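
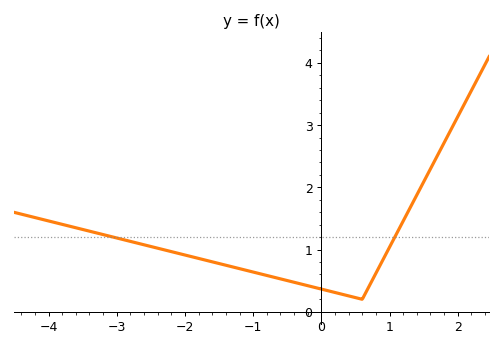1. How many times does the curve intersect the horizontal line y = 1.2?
2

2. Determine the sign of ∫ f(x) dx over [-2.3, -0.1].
positive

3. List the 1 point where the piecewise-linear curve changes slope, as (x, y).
(0.6, 0.2)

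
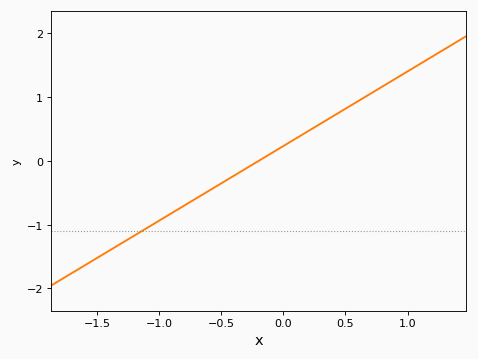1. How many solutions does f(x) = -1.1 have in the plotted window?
1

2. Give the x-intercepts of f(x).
-0.2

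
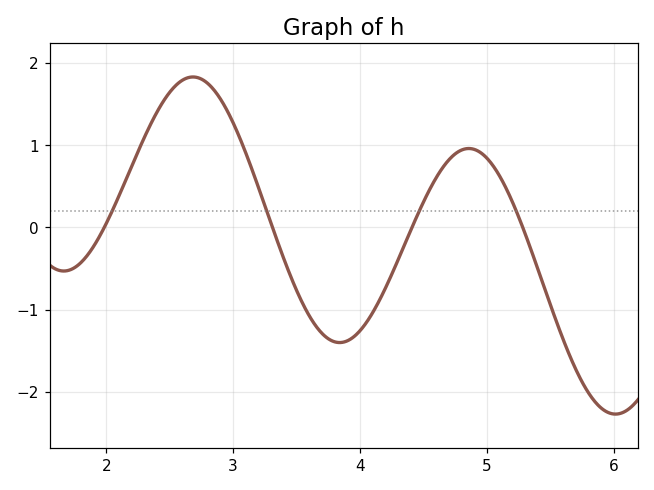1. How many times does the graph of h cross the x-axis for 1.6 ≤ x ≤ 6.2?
4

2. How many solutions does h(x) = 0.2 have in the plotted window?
4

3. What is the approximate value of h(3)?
1.3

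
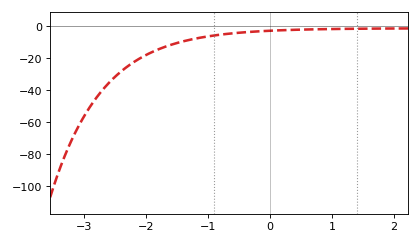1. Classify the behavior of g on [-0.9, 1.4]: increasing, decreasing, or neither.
increasing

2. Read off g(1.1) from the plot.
-1.53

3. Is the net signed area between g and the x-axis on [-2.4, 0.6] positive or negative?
negative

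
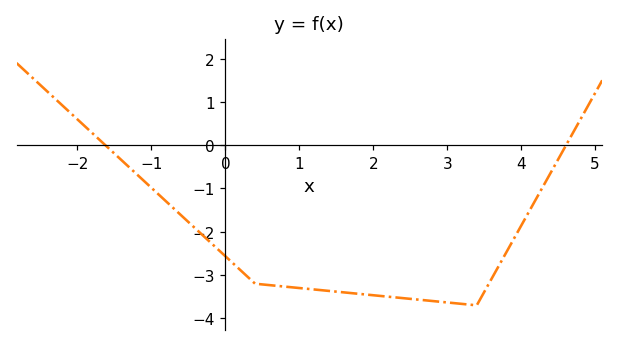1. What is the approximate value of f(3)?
-3.63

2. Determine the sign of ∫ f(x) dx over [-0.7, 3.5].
negative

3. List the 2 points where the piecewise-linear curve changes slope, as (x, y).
(0.4, -3.2); (3.4, -3.7)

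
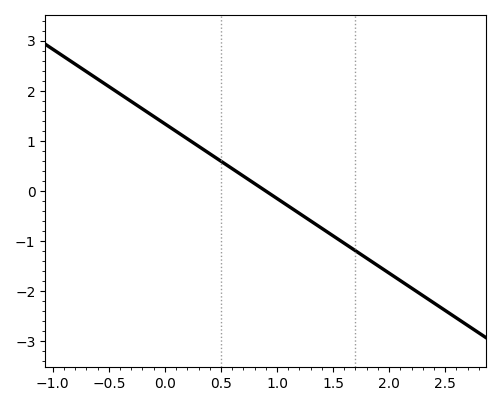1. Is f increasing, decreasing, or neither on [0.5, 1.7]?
decreasing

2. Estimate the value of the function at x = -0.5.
2.09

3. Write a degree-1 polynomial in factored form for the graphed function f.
y = -1.49(x - 0.9)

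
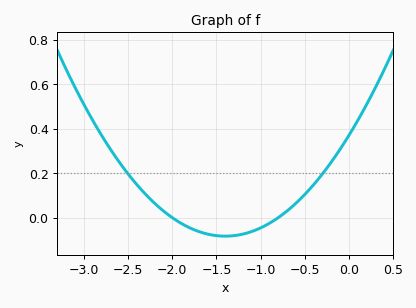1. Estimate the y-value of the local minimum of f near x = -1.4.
-0.083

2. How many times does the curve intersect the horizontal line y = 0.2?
2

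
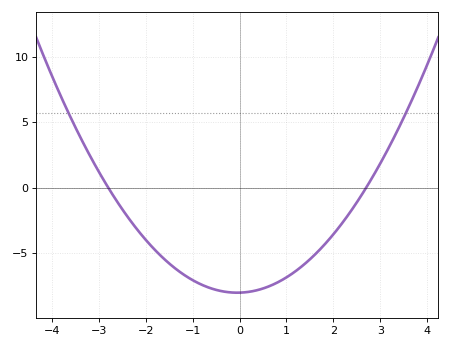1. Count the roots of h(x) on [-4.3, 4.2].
2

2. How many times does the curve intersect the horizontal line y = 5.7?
2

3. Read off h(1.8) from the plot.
-4.39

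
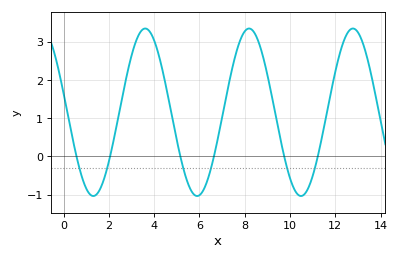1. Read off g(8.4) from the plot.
3.27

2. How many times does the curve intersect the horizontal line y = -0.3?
6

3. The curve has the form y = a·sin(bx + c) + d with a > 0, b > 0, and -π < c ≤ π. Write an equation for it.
y = 2.2sin(1.37x + 2.91) + 1.16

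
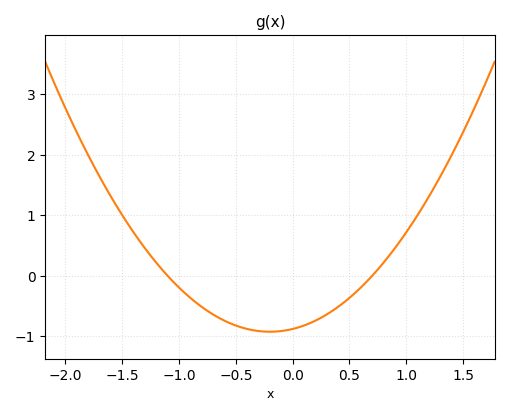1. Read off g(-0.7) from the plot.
-0.638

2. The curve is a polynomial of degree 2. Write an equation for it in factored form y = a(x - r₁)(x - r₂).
y = 1.14(x + 1.1)(x - 0.7)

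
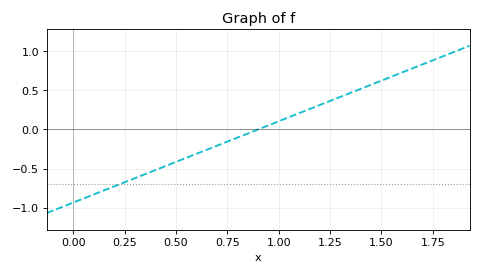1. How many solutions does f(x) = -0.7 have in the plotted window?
1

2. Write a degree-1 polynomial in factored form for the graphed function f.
y = 1.04(x - 0.9)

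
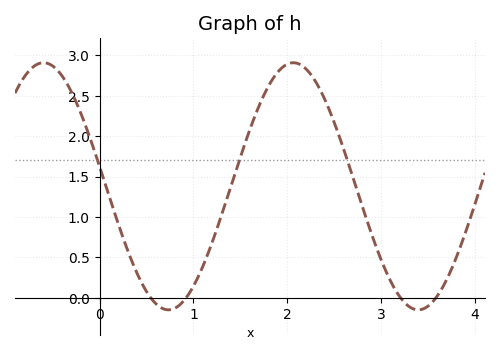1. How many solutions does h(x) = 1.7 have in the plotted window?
3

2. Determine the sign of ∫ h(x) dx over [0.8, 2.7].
positive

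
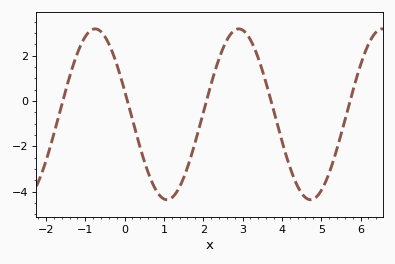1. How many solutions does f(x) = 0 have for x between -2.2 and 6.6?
5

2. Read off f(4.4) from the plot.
-3.77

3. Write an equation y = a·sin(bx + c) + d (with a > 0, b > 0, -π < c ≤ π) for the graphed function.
y = 3.77sin(1.72x + 2.86) - 0.59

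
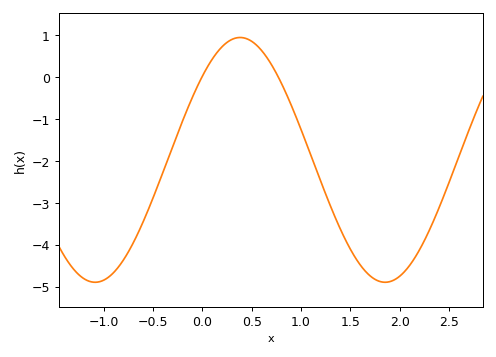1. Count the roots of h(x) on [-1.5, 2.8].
2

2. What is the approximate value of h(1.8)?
-4.87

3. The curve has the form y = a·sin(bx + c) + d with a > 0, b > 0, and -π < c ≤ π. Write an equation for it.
y = 2.92sin(2.14x + 0.752) - 1.97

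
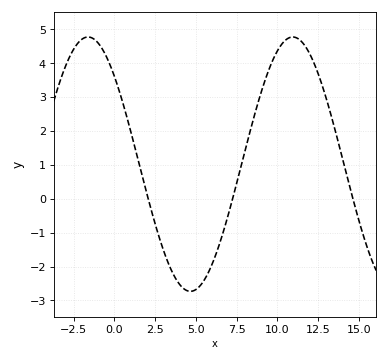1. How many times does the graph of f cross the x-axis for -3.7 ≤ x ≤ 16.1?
3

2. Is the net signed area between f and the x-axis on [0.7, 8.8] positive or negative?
negative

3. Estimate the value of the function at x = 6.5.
-1.3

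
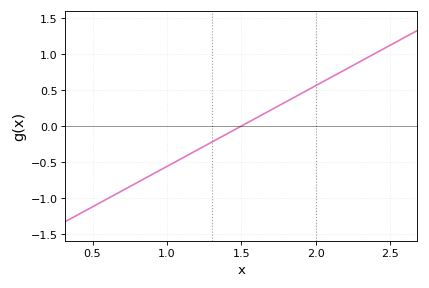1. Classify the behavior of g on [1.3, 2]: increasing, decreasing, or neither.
increasing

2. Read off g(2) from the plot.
0.55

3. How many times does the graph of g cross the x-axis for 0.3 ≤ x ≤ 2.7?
1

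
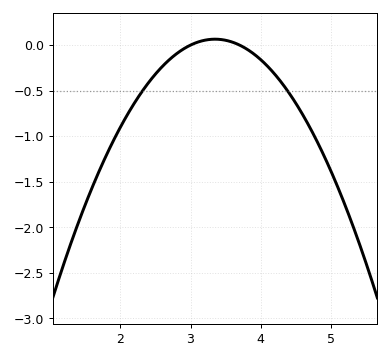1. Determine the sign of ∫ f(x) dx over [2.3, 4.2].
negative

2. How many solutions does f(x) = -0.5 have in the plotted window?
2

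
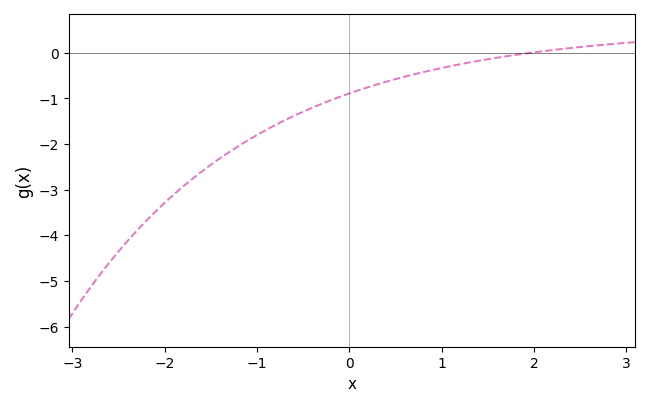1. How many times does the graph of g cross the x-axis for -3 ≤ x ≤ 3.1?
1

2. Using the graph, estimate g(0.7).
-0.472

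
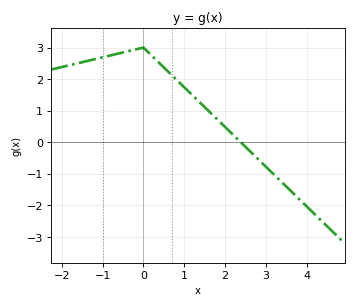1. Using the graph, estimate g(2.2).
0.2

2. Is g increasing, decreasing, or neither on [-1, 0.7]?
neither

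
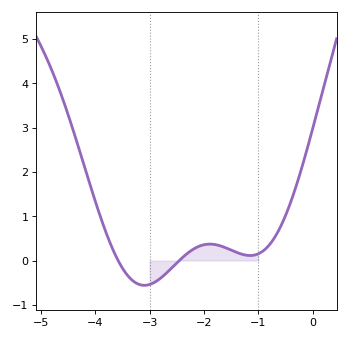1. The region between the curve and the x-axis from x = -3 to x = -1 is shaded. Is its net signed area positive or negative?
positive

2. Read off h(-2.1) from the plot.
0.317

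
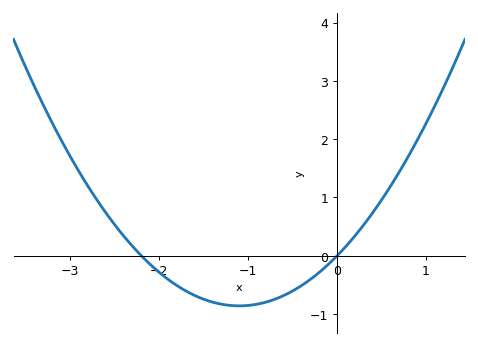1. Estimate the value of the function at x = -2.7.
1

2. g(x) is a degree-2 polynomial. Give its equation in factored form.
y = 0.71(x + 2.2)(x - 0)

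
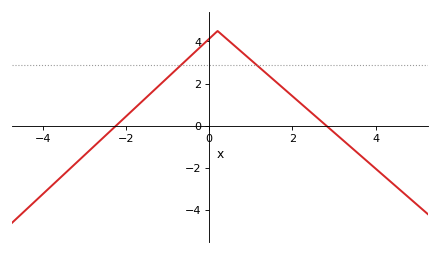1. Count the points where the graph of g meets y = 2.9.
2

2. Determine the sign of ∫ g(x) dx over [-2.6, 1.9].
positive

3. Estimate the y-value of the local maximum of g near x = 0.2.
4.4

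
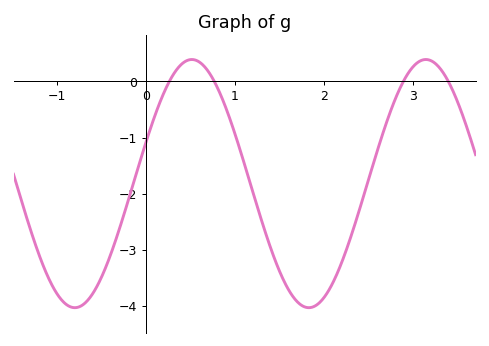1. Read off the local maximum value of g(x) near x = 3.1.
0.39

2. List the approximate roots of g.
0.262, 0.767, 2.89, 3.4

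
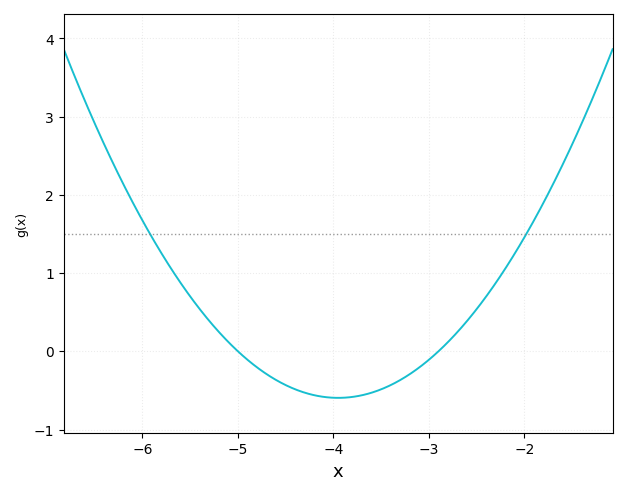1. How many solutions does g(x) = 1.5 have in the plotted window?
2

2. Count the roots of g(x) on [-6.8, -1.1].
2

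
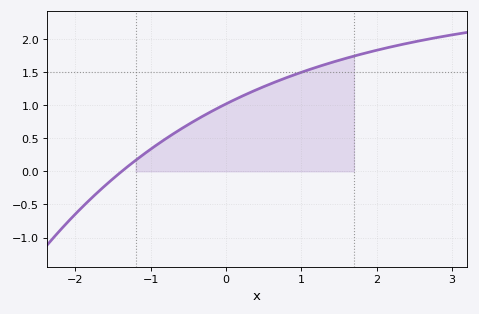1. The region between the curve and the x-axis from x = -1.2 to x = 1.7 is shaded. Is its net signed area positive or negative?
positive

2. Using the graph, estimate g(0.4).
1.23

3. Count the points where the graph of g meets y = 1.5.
1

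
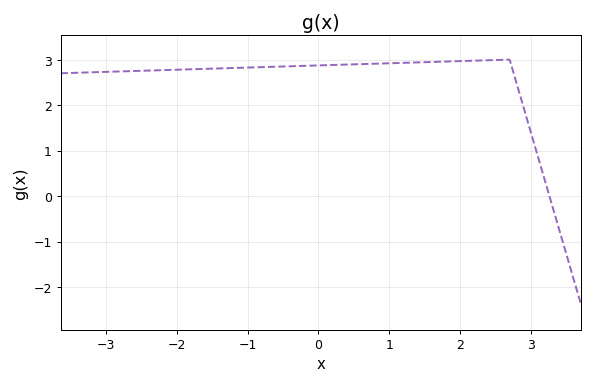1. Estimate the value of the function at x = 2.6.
3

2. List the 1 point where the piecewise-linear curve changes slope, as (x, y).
(2.7, 3)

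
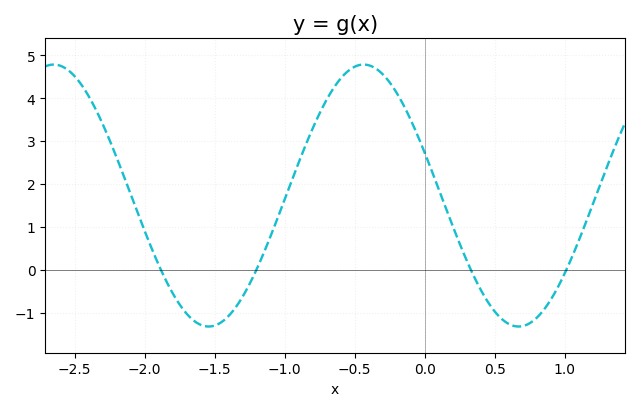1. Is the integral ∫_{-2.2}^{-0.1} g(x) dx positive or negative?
positive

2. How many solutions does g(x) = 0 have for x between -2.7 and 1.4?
4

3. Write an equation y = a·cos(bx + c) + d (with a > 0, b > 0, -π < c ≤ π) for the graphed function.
y = 3.05cos(2.8x + 1.2) + 1.73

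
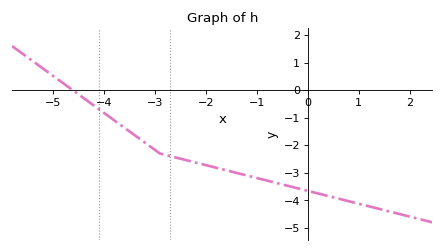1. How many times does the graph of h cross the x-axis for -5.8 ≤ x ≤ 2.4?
1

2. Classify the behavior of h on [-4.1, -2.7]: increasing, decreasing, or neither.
decreasing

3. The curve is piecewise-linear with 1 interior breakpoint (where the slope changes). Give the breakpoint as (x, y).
(-2.9, -2.3)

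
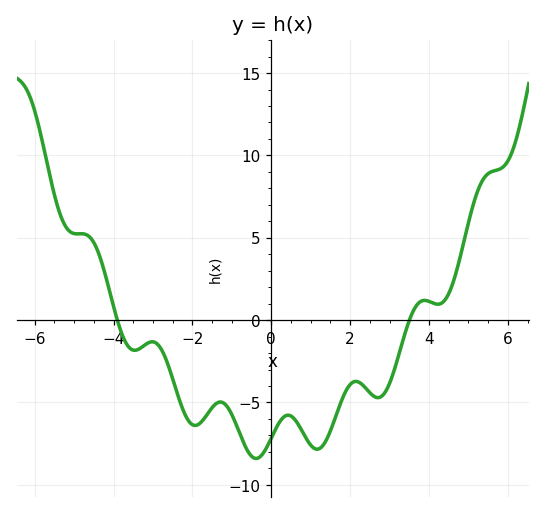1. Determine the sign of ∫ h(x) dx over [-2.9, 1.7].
negative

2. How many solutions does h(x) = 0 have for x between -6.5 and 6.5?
2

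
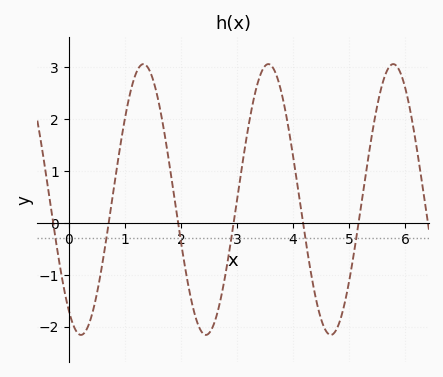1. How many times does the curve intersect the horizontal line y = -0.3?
6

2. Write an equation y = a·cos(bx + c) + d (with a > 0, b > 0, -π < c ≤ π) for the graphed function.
y = 2.61cos(2.82x + 2.53) + 0.45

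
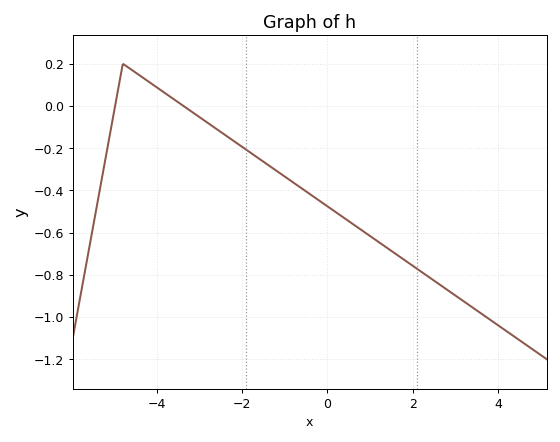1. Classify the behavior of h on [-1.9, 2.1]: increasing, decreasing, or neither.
decreasing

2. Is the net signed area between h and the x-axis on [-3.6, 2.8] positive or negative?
negative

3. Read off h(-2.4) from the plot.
-0.14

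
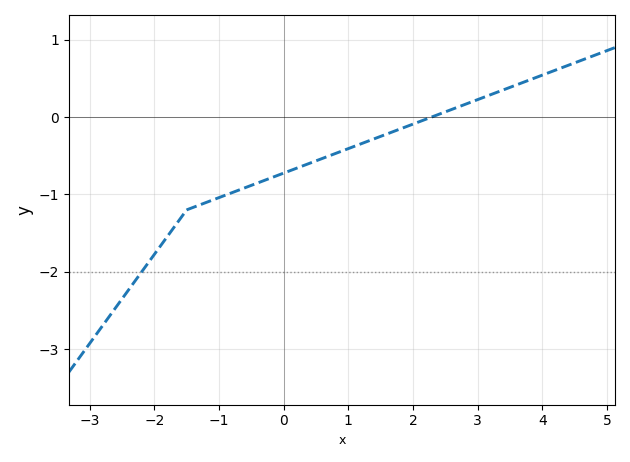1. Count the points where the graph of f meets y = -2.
1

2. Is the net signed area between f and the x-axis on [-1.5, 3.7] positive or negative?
negative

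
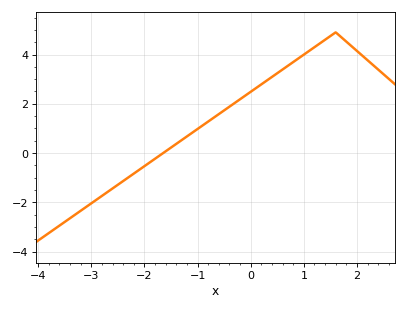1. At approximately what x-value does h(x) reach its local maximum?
1.6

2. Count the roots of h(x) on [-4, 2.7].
1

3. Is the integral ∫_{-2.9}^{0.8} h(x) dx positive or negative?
positive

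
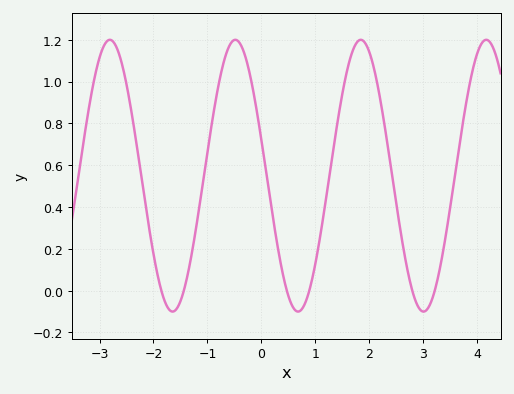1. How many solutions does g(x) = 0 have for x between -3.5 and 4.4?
6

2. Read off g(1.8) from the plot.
1.2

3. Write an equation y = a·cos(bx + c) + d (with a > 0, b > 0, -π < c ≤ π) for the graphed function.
y = 0.65cos(2.7x + 1.3) + 0.55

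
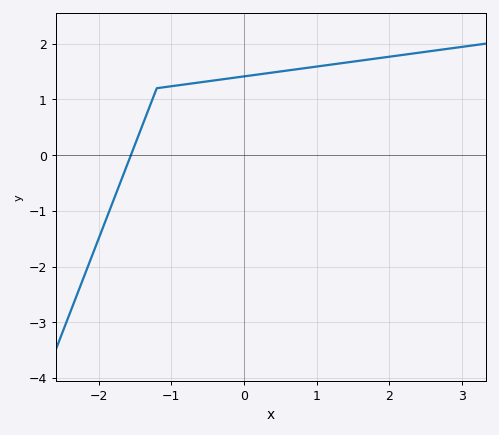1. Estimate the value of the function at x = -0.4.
1.3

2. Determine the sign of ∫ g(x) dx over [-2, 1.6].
positive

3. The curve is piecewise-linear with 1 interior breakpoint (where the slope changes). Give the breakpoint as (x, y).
(-1.2, 1.2)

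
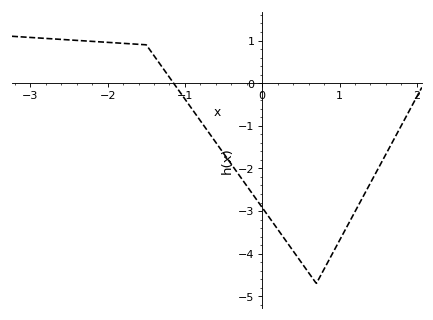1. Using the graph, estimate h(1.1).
-3.35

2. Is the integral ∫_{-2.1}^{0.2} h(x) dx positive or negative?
negative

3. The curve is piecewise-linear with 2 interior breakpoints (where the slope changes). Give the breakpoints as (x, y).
(-1.5, 0.9); (0.7, -4.7)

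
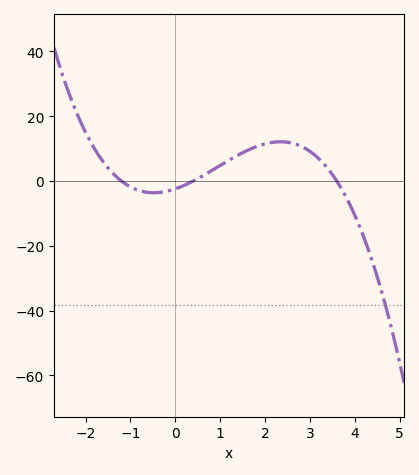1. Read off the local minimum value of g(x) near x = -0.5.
-4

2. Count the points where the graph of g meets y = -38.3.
1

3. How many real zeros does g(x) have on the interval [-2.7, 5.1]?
3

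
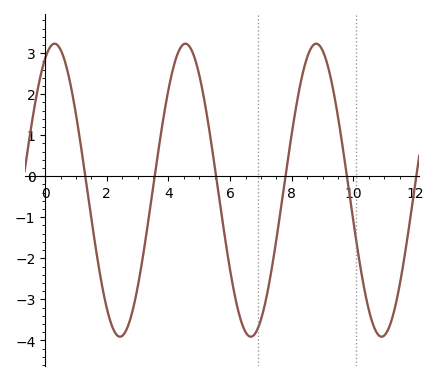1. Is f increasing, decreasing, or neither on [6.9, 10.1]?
neither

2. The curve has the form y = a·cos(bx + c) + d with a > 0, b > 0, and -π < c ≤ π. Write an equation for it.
y = 3.57cos(1.48x - 0.45) - 0.34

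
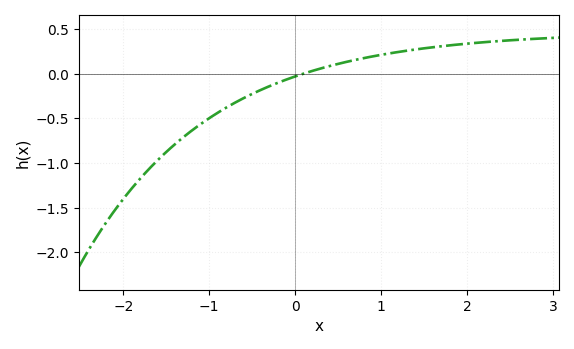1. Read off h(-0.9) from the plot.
-0.45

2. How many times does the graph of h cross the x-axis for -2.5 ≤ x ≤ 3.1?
1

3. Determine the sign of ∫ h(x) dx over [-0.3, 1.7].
positive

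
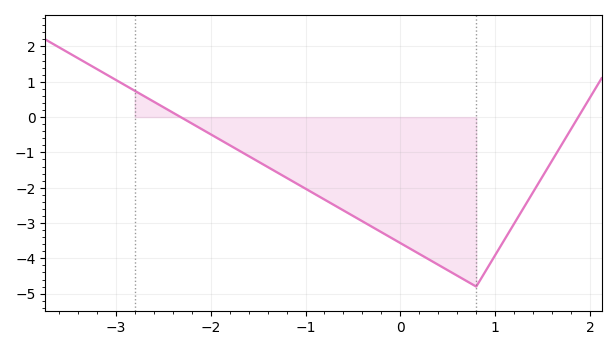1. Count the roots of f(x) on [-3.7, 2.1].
2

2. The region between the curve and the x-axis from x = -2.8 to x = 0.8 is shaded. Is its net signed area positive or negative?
negative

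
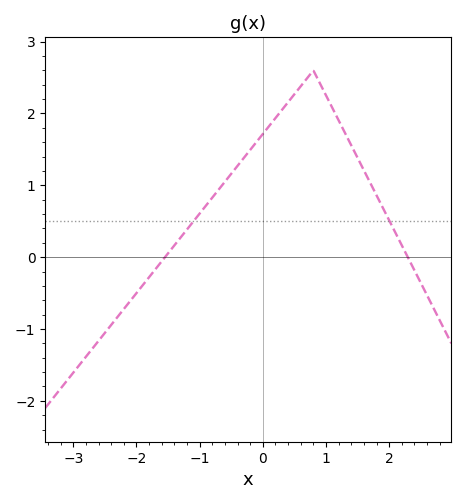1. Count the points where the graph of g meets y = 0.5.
2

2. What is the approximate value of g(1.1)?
2.08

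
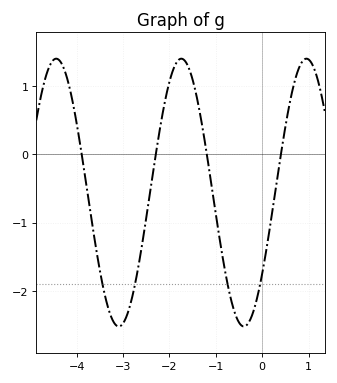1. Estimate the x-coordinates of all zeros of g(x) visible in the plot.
-3.9, -2.3, -1.2, 0.4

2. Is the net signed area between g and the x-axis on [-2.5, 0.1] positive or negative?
negative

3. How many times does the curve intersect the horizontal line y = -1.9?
4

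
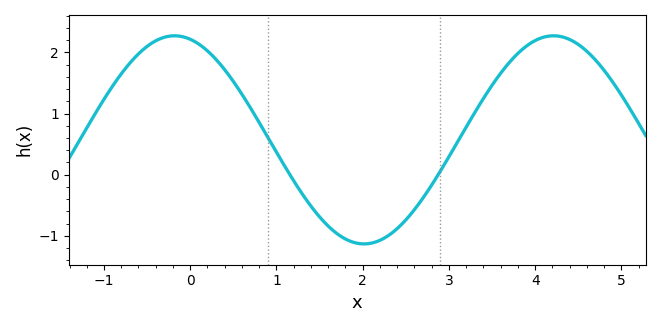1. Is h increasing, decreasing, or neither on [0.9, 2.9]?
neither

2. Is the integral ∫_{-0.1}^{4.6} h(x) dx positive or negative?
positive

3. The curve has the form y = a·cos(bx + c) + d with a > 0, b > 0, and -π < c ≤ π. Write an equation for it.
y = 1.7cos(1.43x + 0.26) + 0.57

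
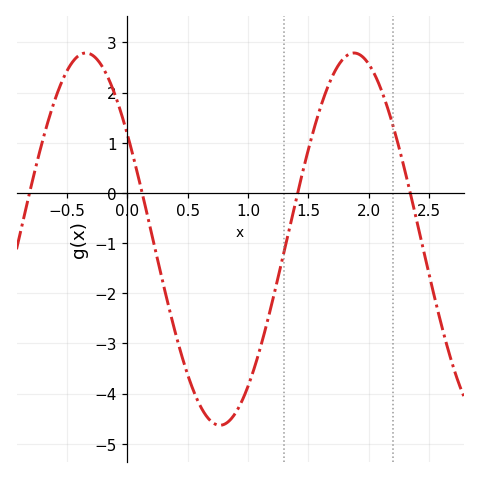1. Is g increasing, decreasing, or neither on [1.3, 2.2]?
neither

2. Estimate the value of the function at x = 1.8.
2.7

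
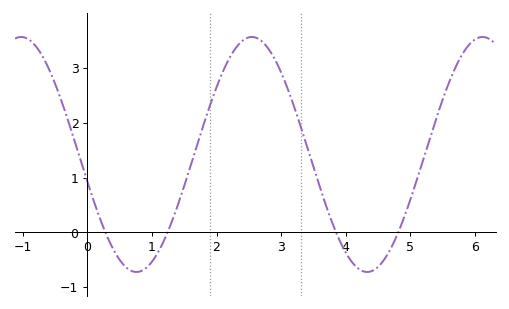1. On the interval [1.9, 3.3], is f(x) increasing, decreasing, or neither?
neither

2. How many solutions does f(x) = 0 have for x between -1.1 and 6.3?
4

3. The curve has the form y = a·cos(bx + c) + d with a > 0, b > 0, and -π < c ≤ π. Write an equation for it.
y = 2.14cos(1.8x + 1.8) + 1.42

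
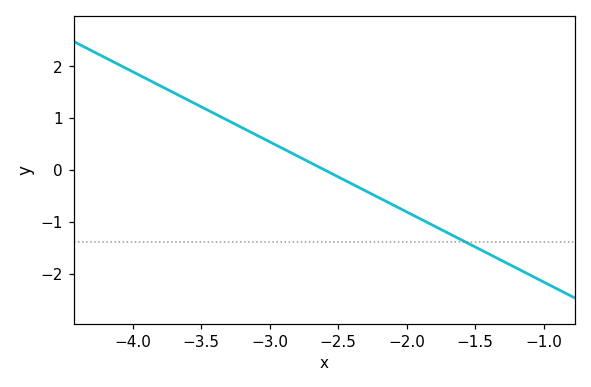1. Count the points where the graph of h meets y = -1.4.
1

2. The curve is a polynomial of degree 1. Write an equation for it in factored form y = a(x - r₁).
y = -1.35(x + 2.6)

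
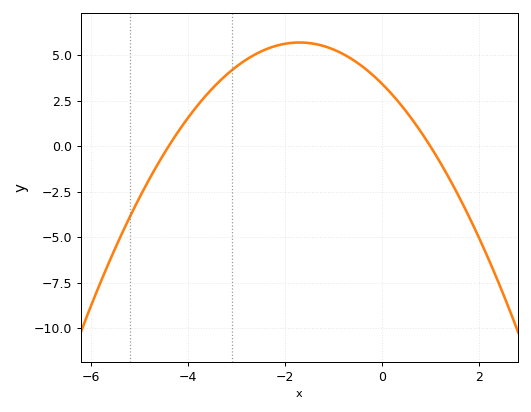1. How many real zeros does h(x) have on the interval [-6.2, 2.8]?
2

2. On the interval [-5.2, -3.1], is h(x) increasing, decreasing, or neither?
increasing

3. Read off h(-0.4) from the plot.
4.4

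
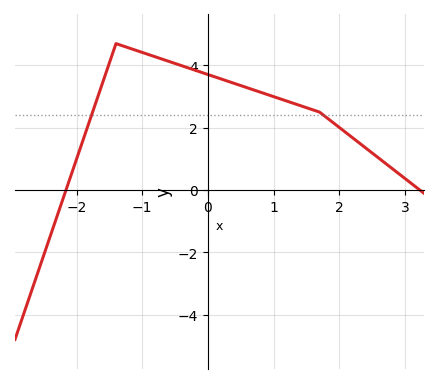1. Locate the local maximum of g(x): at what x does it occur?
-1.4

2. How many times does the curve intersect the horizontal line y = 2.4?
2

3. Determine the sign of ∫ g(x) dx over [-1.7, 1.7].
positive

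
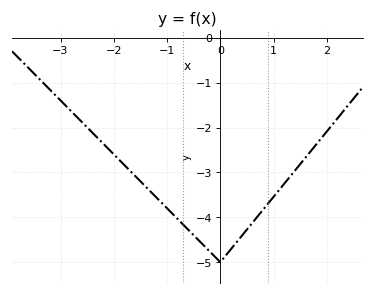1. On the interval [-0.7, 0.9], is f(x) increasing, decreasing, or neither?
neither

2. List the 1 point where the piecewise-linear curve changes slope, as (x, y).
(0, -5)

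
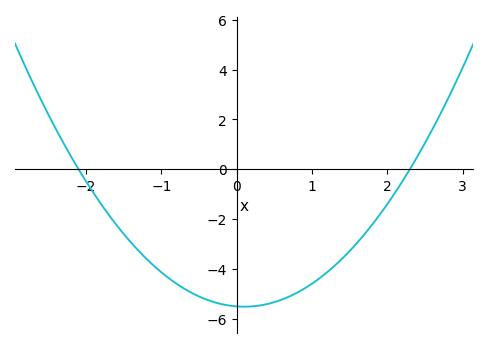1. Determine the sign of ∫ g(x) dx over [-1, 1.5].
negative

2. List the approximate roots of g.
-2.1, 2.3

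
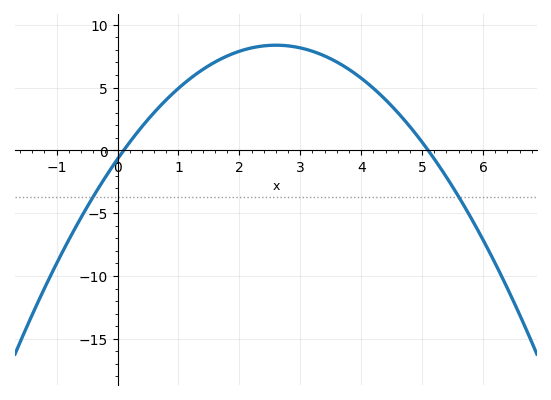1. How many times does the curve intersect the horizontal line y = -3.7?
2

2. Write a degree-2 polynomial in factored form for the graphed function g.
y = -1.34(x - 0.1)(x - 5.1)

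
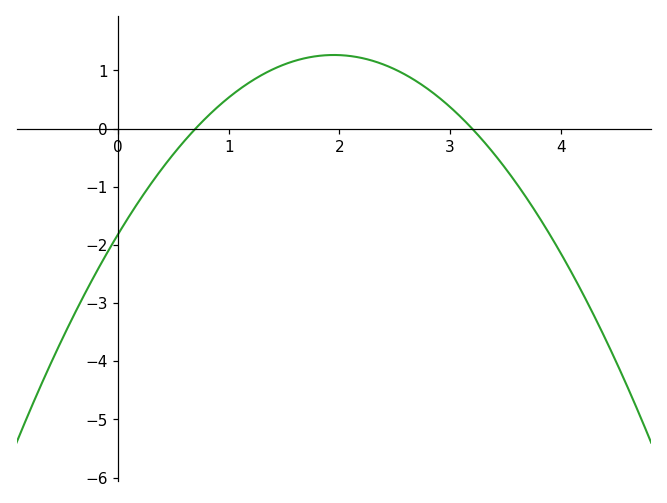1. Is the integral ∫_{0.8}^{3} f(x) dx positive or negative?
positive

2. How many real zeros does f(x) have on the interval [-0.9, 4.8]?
2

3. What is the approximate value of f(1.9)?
1.26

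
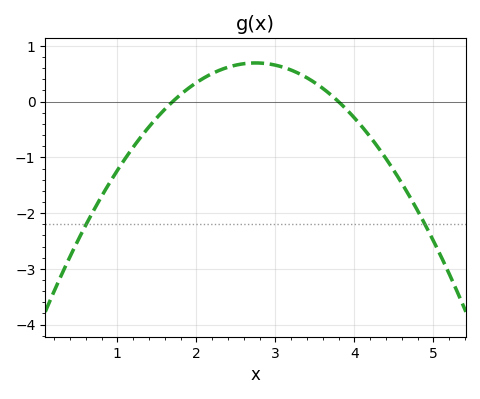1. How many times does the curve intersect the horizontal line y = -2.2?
2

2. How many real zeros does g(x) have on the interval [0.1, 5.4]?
2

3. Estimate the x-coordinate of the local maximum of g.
2.75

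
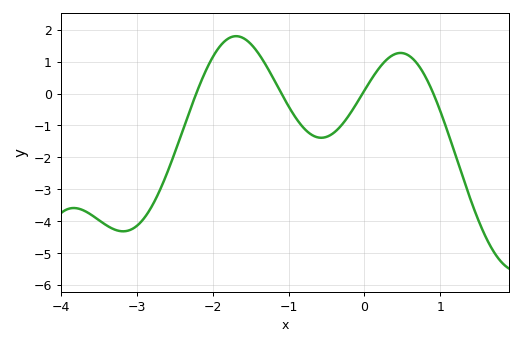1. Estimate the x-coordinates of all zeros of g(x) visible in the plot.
-2.2, -1.1, 0, 0.9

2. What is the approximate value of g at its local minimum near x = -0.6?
-1.4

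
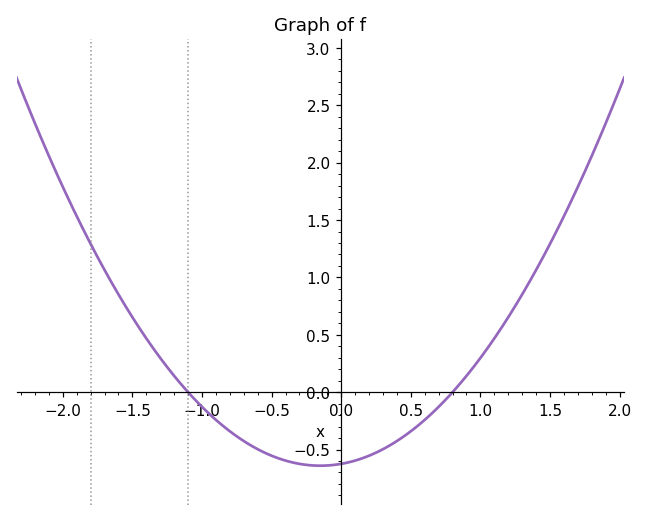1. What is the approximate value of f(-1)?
-0.15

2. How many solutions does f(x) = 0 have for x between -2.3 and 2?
2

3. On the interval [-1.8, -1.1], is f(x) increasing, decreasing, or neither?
decreasing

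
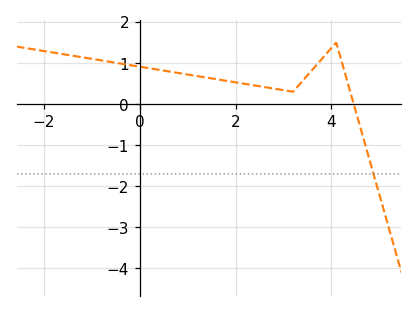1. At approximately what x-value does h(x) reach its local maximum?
4.1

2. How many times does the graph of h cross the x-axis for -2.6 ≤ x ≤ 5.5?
1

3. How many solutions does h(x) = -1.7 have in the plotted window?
1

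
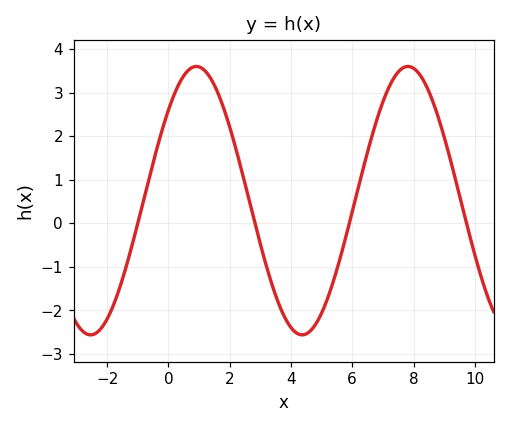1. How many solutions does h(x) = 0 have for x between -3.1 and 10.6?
4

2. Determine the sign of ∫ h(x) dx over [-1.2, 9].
positive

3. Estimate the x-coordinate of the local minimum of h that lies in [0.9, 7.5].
4.37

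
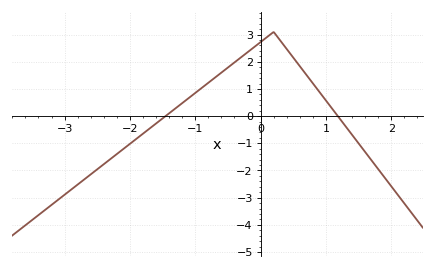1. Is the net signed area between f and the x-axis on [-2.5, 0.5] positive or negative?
positive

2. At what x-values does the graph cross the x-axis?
-1.46, 1.18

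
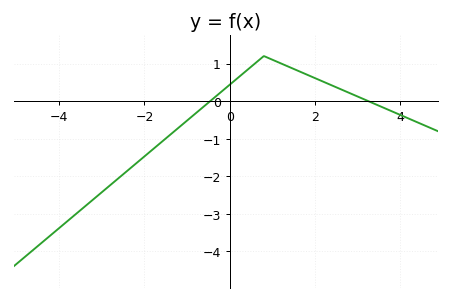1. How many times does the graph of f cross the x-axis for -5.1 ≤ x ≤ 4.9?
2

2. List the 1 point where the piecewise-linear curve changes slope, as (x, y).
(0.8, 1.2)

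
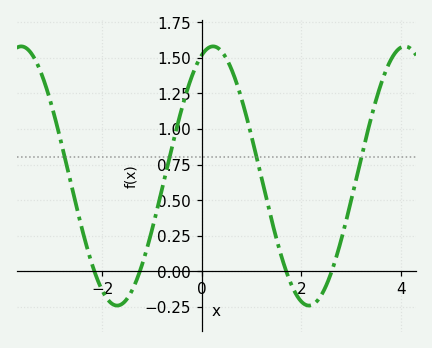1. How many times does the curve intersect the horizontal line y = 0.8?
4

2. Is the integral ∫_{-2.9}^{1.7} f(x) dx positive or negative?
positive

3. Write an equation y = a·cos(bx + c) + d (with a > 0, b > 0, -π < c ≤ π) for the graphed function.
y = 0.91cos(1.6x - 0.37) + 0.67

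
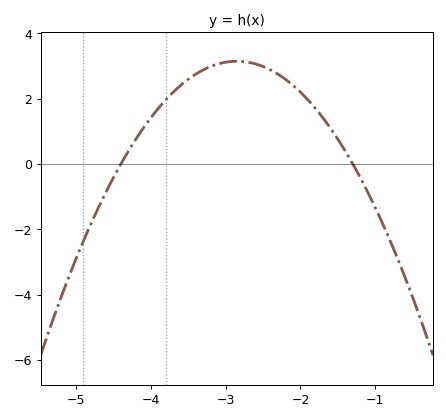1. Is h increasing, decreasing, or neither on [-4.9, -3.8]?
increasing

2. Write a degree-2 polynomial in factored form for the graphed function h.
y = -1.31(x + 4.4)(x + 1.3)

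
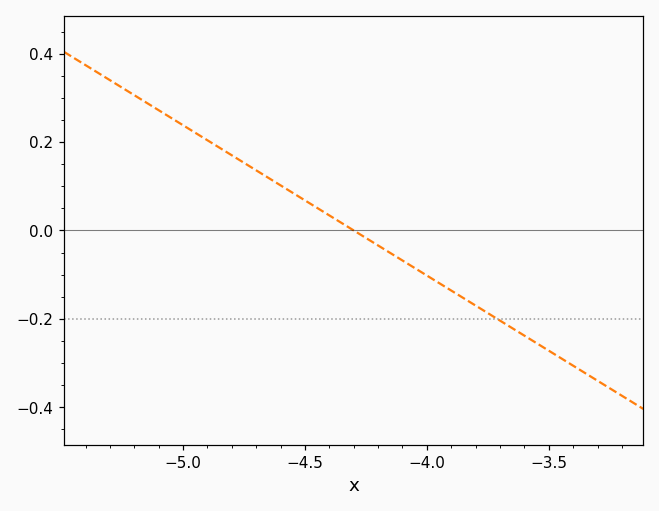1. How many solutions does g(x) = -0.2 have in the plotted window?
1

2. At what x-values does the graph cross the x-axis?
-4.3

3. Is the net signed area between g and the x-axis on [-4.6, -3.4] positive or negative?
negative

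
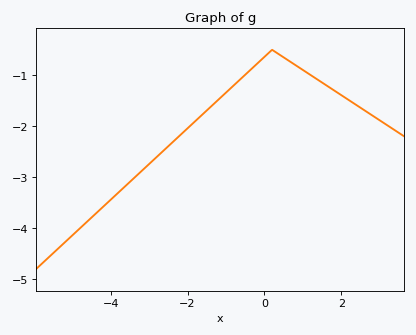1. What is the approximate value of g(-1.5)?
-1.69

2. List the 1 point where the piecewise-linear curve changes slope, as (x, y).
(0.2, -0.5)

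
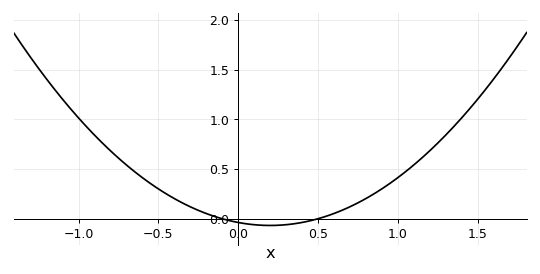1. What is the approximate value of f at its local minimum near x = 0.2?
-0.068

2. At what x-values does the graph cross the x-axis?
-0.1, 0.5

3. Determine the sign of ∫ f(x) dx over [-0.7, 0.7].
positive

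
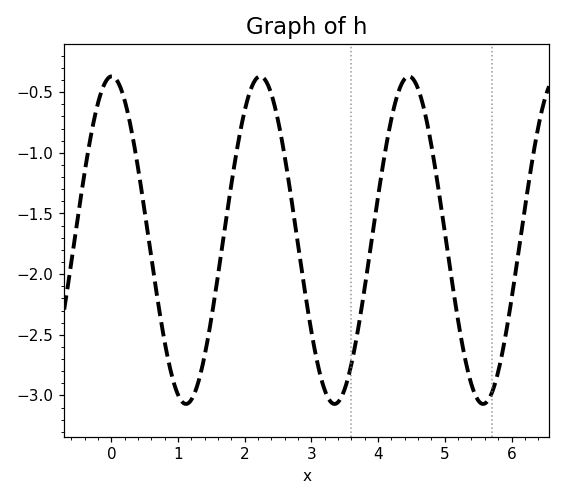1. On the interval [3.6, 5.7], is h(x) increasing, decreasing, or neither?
neither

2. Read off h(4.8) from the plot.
-0.95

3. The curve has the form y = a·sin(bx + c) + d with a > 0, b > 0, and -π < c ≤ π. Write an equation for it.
y = 1.35sin(2.8x + 1.6) - 1.72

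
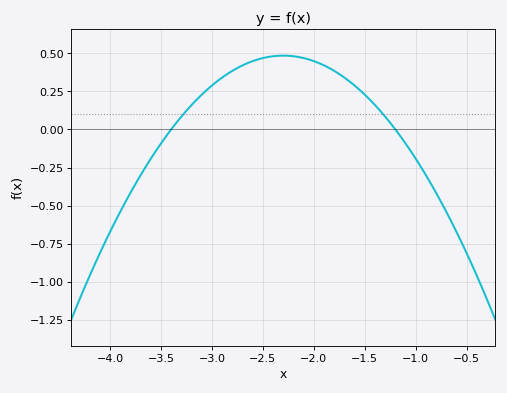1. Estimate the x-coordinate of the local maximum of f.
-2.3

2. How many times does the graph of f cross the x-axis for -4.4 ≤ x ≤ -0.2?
2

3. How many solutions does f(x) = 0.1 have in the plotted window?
2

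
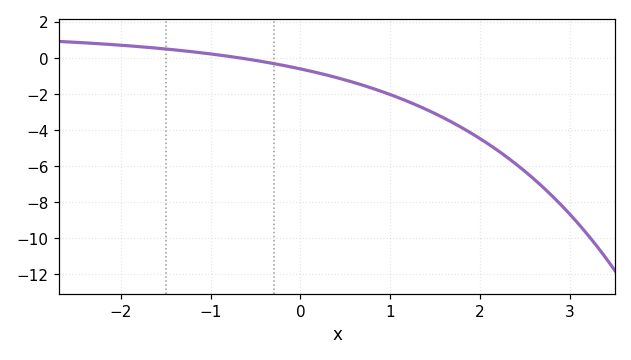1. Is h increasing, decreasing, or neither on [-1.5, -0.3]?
decreasing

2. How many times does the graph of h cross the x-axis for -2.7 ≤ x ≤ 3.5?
1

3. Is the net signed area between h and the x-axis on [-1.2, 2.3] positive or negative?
negative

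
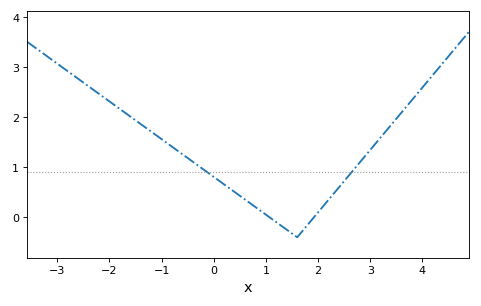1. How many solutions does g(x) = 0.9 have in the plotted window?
2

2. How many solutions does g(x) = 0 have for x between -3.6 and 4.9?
2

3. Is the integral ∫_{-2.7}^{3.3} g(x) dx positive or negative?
positive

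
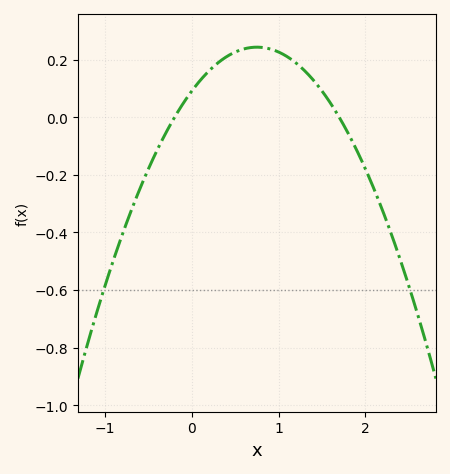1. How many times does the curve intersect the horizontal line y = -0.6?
2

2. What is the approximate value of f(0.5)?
0.227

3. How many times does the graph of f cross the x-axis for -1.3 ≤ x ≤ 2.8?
2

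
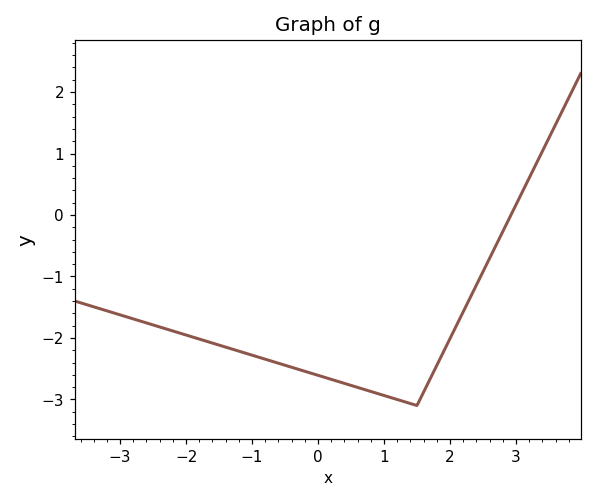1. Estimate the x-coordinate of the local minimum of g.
1.4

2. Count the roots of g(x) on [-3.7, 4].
1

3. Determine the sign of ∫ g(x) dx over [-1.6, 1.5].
negative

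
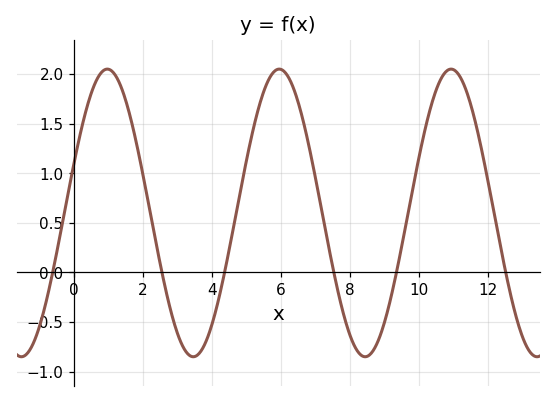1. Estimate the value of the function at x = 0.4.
1.7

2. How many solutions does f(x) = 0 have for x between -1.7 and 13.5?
6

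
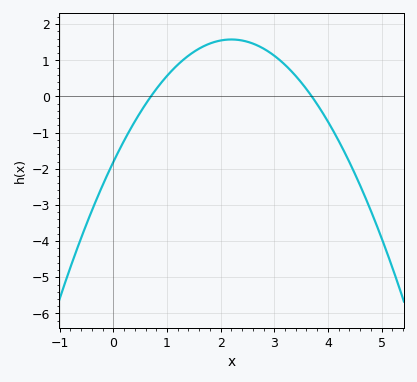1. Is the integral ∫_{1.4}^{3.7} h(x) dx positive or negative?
positive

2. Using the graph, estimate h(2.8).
1.32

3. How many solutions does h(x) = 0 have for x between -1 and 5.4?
2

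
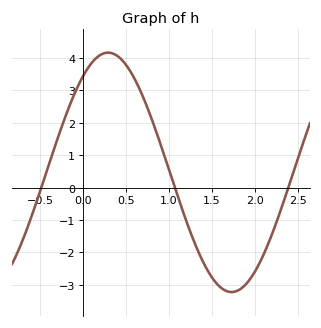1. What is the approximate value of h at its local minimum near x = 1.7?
-3.23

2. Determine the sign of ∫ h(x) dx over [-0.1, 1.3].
positive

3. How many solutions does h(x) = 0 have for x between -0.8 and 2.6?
3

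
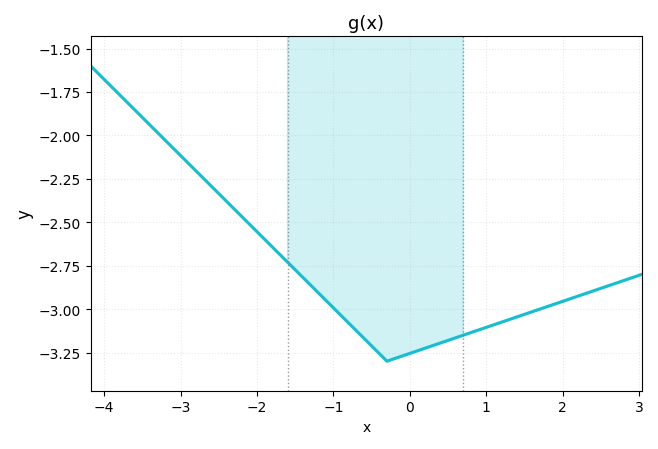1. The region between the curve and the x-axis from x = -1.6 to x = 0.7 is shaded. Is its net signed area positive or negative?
negative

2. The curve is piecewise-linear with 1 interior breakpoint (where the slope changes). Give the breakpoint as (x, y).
(-0.3, -3.3)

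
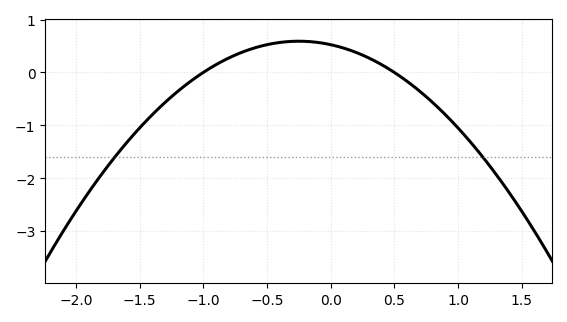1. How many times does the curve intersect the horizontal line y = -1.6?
2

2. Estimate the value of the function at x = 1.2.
-1.6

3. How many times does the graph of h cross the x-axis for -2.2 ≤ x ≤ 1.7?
2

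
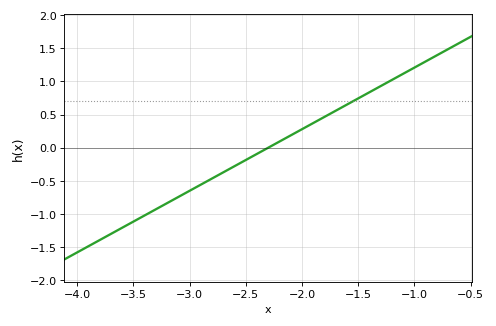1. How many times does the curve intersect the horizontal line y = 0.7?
1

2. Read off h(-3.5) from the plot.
-1.12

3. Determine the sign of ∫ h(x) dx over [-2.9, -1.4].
positive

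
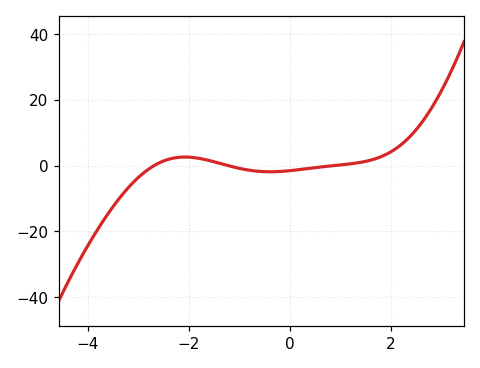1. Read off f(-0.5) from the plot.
-1.85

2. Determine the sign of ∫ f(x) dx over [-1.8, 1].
negative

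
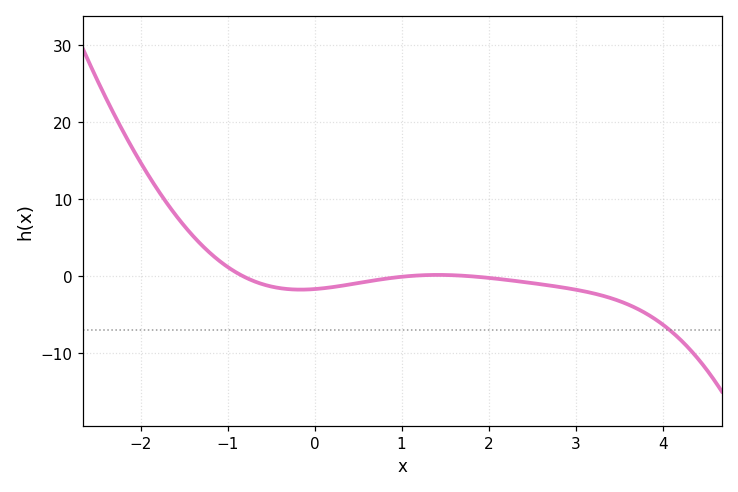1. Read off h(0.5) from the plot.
-0.942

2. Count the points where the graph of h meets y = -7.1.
1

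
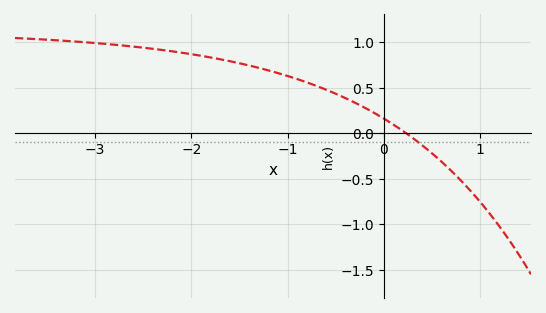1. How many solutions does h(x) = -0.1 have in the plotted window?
1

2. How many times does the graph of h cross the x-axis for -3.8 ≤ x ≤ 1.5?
1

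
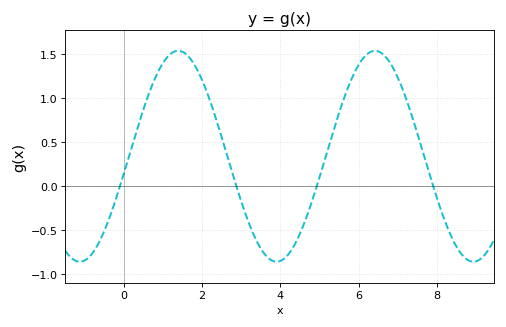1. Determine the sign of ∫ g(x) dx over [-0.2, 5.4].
positive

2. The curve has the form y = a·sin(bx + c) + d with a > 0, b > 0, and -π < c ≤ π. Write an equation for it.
y = 1.2sin(1.2x - 0.17) + 0.34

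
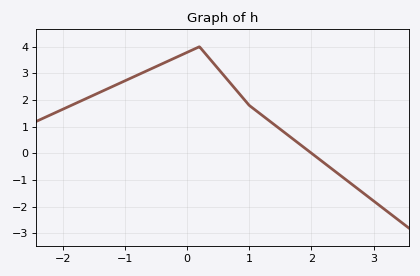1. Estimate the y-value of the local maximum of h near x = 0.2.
4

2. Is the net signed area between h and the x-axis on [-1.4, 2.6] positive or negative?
positive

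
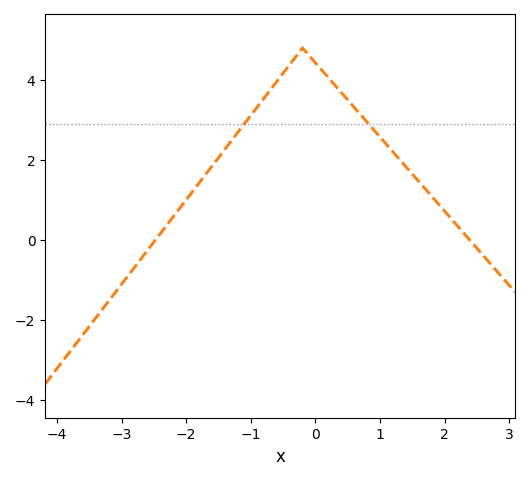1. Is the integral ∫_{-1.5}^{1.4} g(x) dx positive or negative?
positive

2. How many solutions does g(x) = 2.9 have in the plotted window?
2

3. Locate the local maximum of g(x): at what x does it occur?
-0.2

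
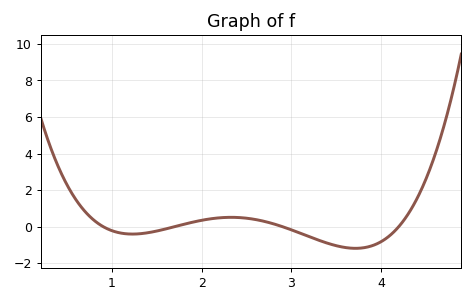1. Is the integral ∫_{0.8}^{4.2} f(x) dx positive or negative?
negative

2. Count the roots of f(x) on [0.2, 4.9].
4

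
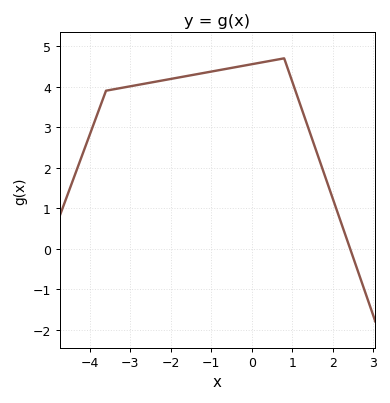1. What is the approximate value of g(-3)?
4.01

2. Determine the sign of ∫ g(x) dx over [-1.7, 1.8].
positive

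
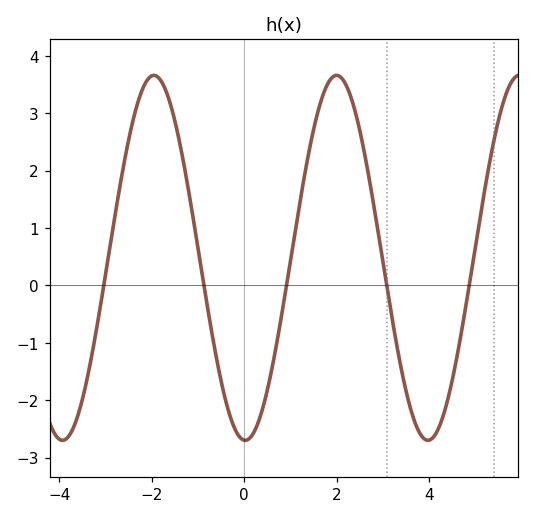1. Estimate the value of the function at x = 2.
3.66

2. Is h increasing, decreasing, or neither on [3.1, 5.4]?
neither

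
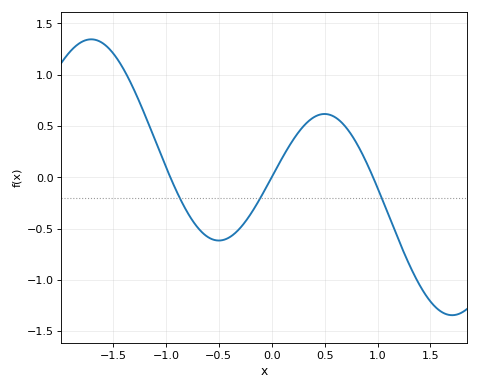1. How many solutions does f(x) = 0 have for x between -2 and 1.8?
3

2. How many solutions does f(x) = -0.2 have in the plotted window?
3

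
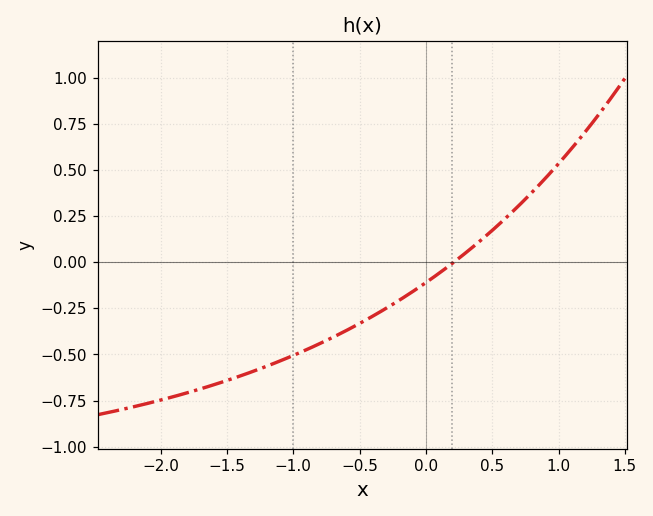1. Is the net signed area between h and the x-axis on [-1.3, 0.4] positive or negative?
negative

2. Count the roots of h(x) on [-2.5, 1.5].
1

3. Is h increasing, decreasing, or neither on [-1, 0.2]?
increasing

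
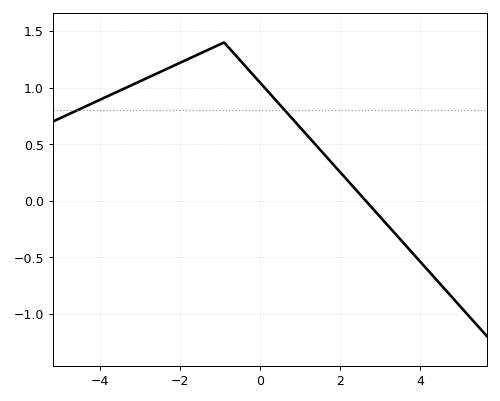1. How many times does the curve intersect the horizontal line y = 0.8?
2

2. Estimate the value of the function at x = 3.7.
-0.4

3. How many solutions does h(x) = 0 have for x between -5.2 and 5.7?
1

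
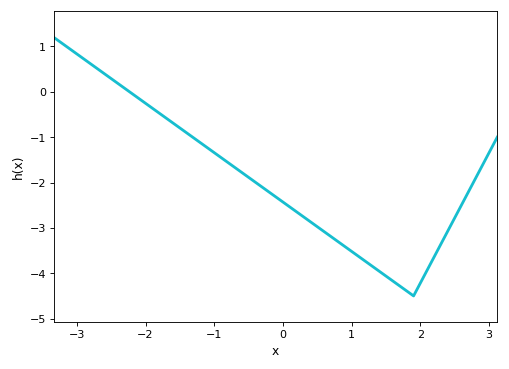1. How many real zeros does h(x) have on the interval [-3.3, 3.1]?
1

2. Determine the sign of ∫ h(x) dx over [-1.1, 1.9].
negative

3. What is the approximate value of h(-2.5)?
0.3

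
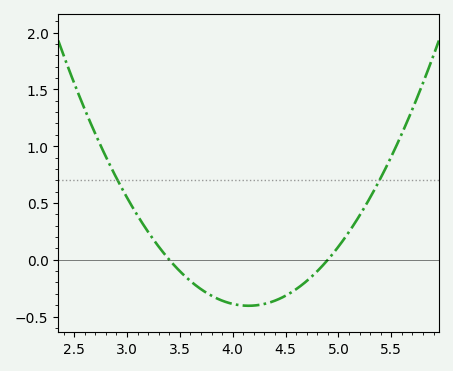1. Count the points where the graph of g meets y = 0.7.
2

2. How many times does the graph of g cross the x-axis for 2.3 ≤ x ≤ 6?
2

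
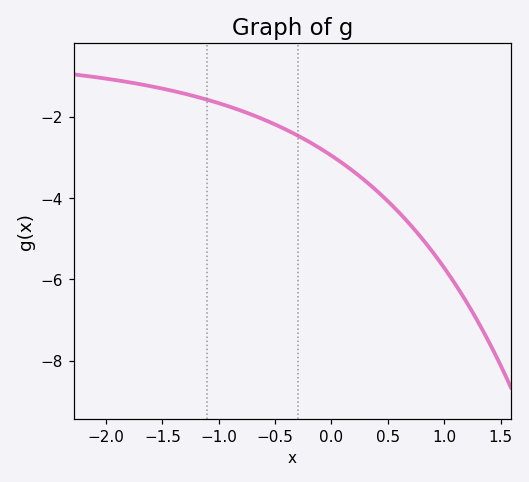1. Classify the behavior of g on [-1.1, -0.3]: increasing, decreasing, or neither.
decreasing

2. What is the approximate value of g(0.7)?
-4.6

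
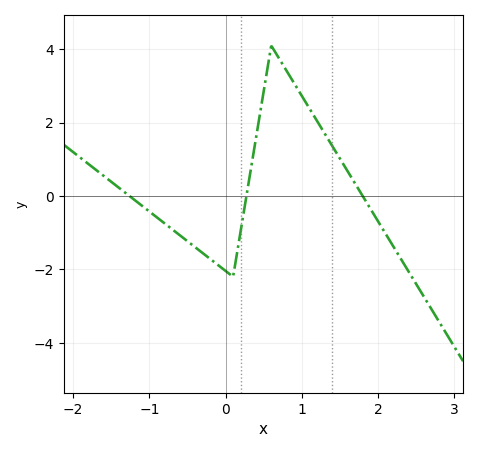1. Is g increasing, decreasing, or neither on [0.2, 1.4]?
neither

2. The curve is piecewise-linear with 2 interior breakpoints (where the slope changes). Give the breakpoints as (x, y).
(0.1, -2.2); (0.6, 4.1)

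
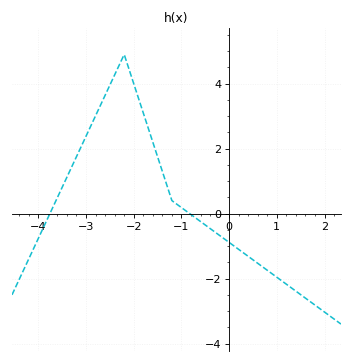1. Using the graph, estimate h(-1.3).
0.85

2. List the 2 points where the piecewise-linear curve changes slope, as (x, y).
(-2.2, 4.9); (-1.2, 0.4)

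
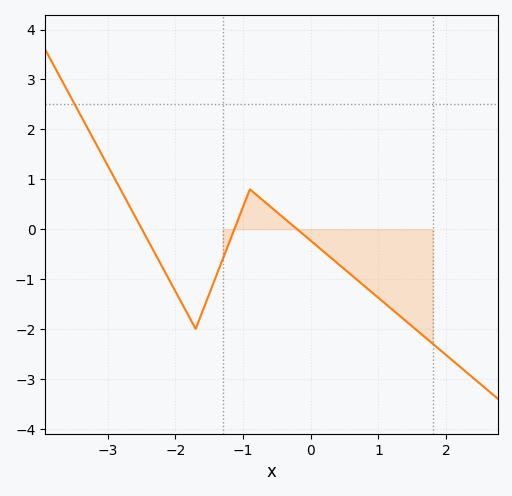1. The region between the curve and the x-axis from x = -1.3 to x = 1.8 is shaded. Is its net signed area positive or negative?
negative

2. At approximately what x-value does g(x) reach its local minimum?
-1.7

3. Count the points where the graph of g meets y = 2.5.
1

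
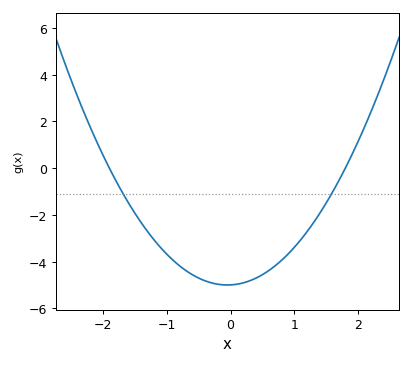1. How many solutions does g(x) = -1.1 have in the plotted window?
2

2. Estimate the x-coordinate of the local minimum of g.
-0.05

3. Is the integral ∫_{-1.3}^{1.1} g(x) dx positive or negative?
negative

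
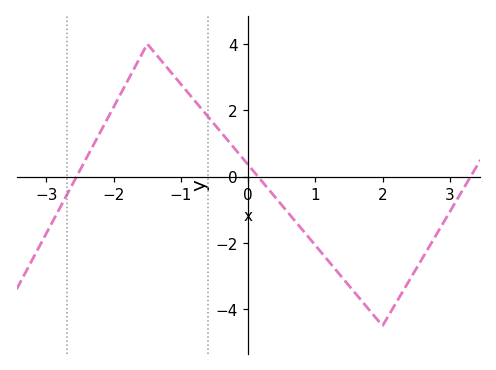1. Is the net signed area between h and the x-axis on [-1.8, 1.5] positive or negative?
positive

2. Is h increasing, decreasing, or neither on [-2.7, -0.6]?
neither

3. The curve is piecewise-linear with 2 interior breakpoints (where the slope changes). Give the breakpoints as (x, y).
(-1.5, 4); (2, -4.5)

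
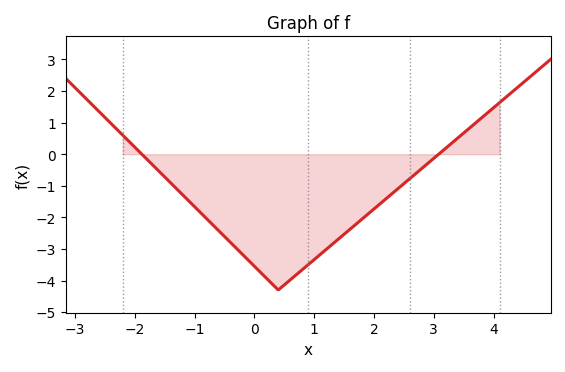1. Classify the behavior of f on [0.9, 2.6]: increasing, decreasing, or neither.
increasing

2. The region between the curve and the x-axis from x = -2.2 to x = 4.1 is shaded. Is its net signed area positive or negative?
negative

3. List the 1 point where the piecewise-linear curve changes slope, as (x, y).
(0.4, -4.3)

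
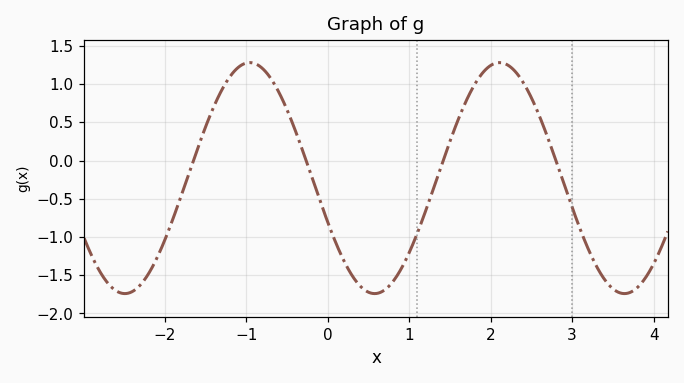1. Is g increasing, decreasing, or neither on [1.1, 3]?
neither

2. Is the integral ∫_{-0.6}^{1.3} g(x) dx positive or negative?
negative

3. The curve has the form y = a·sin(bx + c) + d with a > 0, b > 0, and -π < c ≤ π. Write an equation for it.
y = 1.51sin(2.05x - 2.75) - 0.23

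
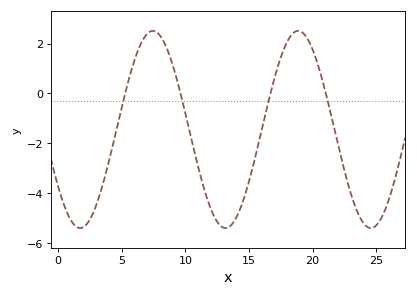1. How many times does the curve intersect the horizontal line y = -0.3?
4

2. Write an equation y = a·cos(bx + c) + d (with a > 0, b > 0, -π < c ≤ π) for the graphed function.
y = 3.96cos(0.55x + 2.2) - 1.45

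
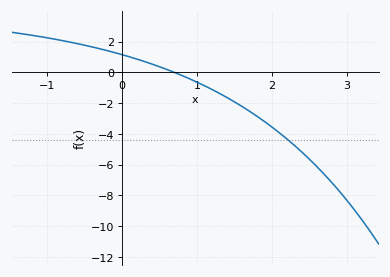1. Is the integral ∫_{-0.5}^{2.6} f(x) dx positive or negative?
negative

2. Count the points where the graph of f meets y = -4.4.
1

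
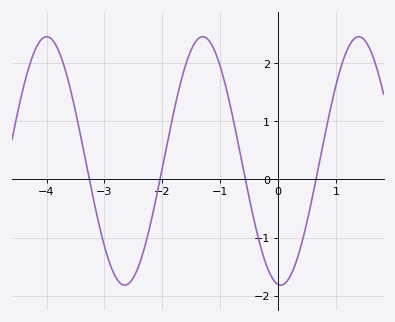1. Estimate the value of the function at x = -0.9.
1.59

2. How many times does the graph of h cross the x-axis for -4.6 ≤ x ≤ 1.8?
4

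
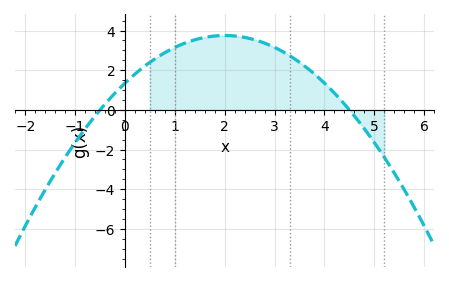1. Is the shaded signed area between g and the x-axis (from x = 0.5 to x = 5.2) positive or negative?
positive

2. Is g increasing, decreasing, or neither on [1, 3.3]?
neither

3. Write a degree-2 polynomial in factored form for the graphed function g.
y = -0.6(x + 0.5)(x - 4.5)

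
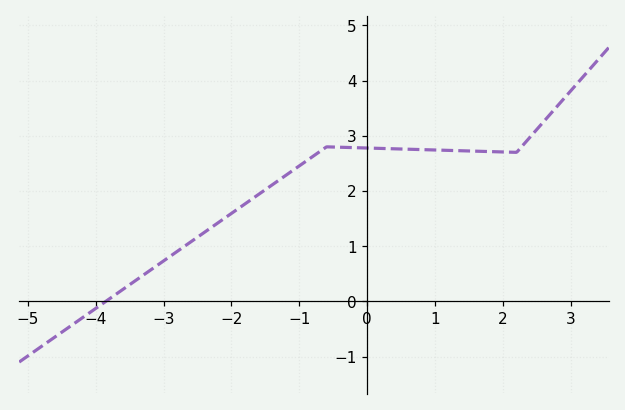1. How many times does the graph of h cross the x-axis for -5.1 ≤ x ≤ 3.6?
1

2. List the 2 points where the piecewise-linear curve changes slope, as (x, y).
(-0.6, 2.8); (2.2, 2.7)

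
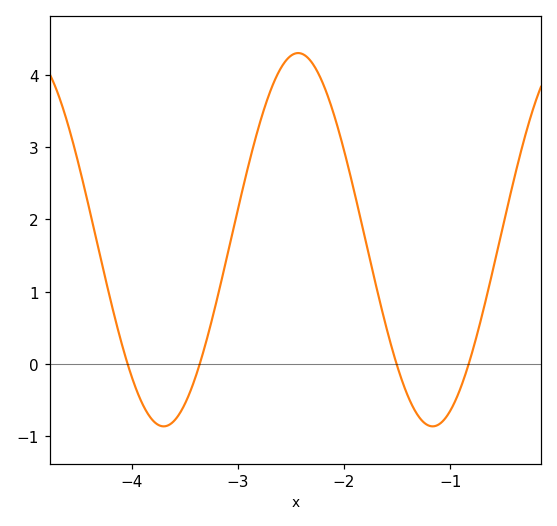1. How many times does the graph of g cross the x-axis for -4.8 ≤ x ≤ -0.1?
4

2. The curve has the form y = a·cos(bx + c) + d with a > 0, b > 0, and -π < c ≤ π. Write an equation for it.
y = 2.58cos(2.48x - 0.252) + 1.72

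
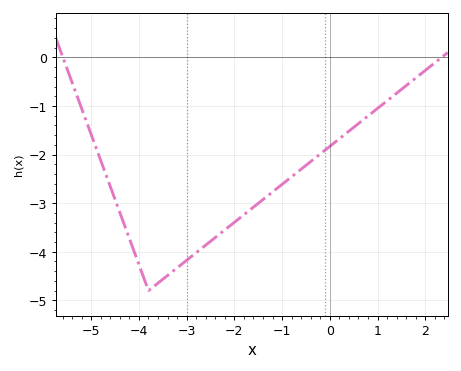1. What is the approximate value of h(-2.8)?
-4.02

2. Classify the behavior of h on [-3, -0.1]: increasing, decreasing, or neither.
increasing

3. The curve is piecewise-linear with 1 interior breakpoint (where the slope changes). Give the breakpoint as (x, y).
(-3.8, -4.8)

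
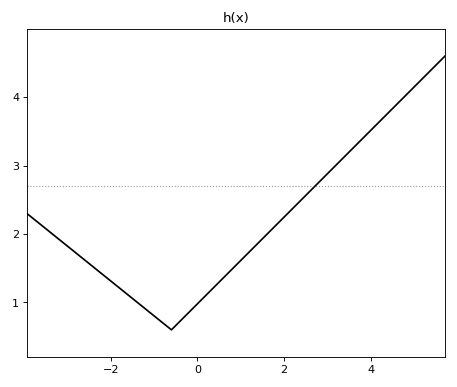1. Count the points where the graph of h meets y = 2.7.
1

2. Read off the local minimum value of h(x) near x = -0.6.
0.6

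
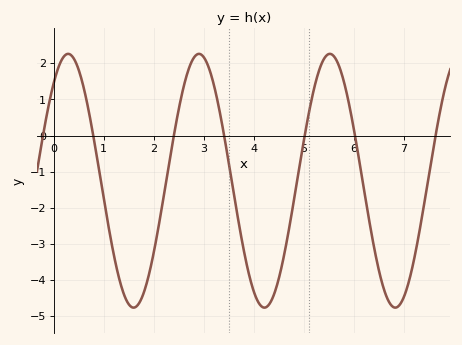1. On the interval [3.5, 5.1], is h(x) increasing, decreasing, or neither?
neither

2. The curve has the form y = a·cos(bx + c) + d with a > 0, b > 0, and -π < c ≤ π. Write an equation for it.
y = 3.51cos(2.4x - 0.692) - 1.25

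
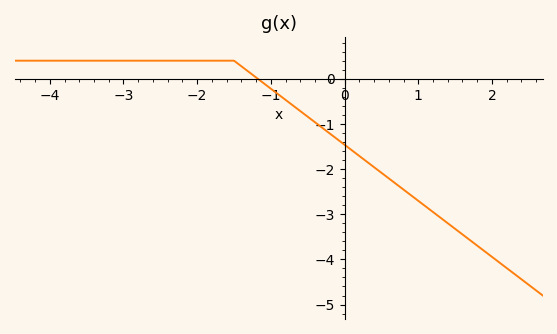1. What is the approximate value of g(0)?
-1.5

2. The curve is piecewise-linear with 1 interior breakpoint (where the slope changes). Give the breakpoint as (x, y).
(-1.5, 0.4)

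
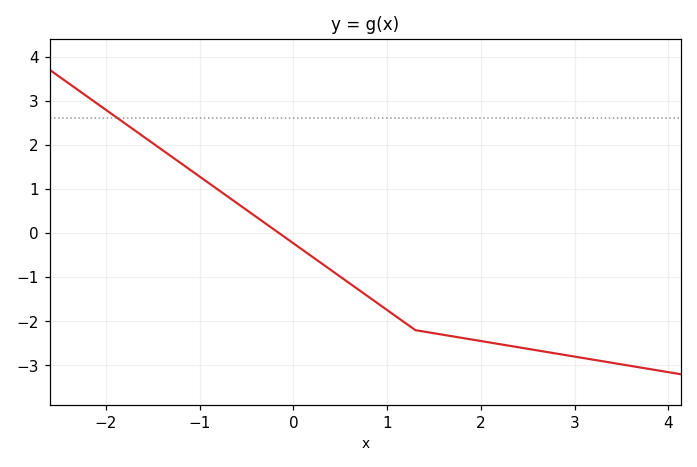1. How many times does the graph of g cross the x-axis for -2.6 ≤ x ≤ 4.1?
1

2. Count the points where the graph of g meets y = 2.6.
1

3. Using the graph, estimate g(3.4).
-2.9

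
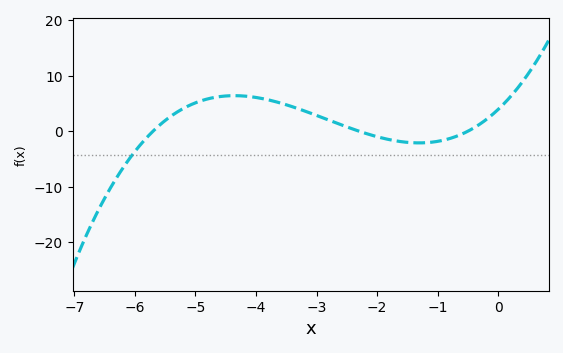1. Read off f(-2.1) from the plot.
-1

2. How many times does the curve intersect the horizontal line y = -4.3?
1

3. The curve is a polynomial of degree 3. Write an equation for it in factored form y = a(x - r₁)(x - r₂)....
y = 0.6(x + 5.7)(x + 2.3)(x + 0.5)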